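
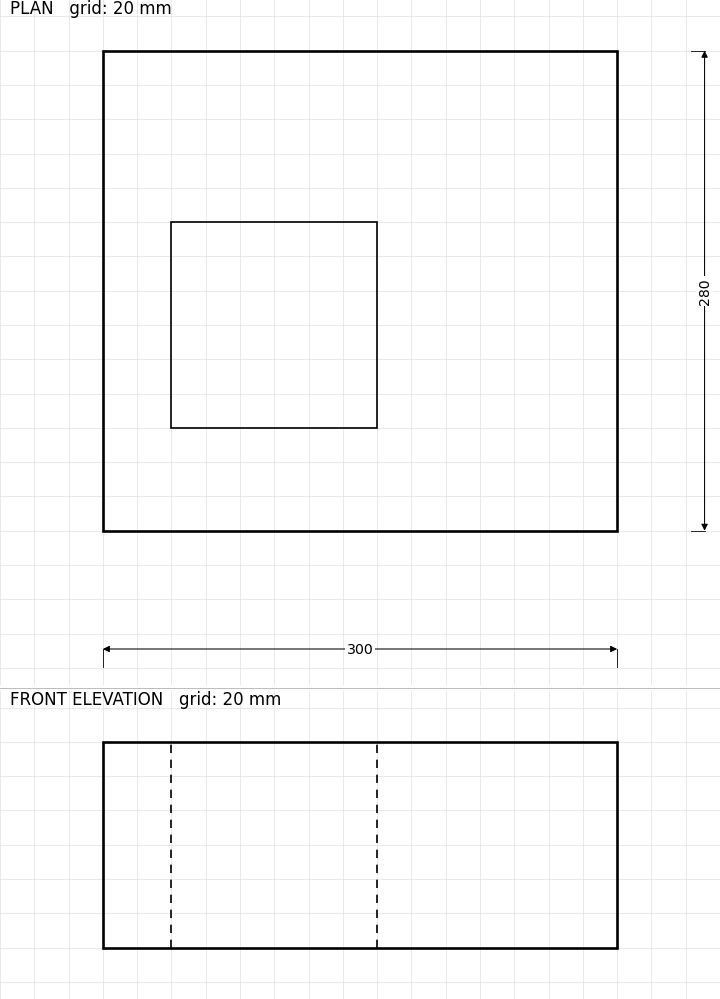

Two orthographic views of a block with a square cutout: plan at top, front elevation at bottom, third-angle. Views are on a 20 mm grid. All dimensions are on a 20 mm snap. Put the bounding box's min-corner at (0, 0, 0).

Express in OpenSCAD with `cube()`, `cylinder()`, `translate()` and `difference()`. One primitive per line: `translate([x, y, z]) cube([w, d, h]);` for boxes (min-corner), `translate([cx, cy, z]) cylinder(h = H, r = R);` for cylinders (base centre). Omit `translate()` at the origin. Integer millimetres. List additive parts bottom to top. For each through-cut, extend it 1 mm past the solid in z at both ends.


difference() {
  cube([300, 280, 120]);
  translate([40, 60, -1]) cube([120, 120, 122]);
}


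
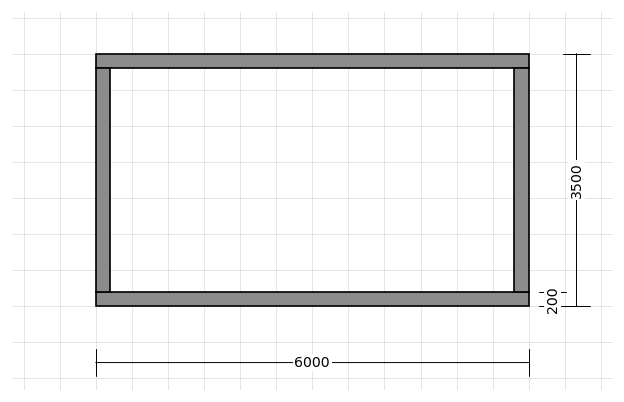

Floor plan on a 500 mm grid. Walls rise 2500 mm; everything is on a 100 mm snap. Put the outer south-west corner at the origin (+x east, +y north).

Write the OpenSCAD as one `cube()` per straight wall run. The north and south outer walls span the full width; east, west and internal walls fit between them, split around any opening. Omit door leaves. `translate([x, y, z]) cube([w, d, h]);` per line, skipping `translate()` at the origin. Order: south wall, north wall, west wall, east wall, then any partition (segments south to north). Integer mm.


cube([6000, 200, 2500]);
translate([0, 3300, 0]) cube([6000, 200, 2500]);
translate([0, 200, 0]) cube([200, 3100, 2500]);
translate([5800, 200, 0]) cube([200, 3100, 2500]);


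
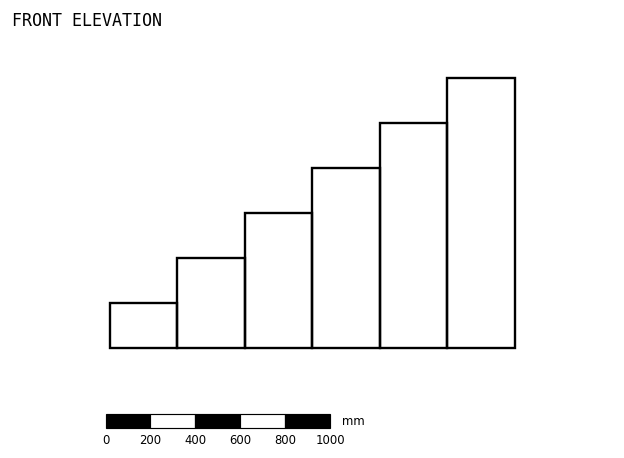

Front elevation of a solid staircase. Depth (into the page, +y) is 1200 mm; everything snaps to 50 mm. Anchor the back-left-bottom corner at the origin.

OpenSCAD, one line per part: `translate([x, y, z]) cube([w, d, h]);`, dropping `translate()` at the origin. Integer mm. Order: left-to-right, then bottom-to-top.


cube([300, 1200, 200]);
translate([300, 0, 0]) cube([300, 1200, 400]);
translate([600, 0, 0]) cube([300, 1200, 600]);
translate([900, 0, 0]) cube([300, 1200, 800]);
translate([1200, 0, 0]) cube([300, 1200, 1000]);
translate([1500, 0, 0]) cube([300, 1200, 1200]);


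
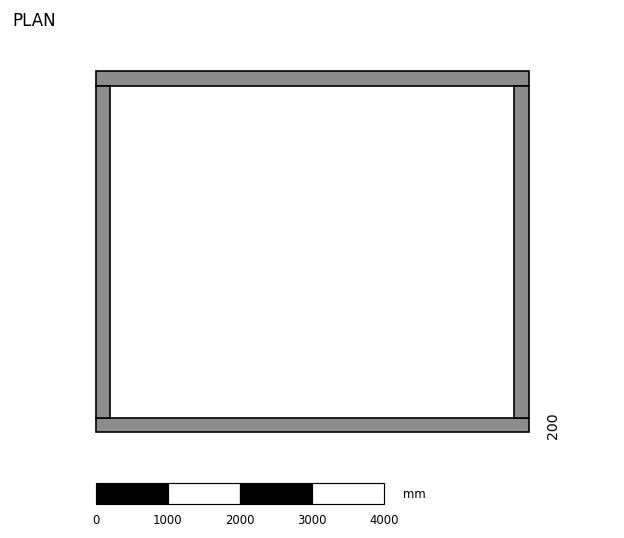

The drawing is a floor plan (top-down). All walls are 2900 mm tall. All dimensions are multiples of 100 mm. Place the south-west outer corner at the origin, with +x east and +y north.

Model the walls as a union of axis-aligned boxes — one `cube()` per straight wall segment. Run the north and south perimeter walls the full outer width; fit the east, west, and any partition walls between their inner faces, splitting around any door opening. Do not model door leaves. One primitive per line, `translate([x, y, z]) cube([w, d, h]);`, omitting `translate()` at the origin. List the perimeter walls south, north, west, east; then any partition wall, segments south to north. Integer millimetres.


cube([6000, 200, 2900]);
translate([0, 4800, 0]) cube([6000, 200, 2900]);
translate([0, 200, 0]) cube([200, 4600, 2900]);
translate([5800, 200, 0]) cube([200, 4600, 2900]);


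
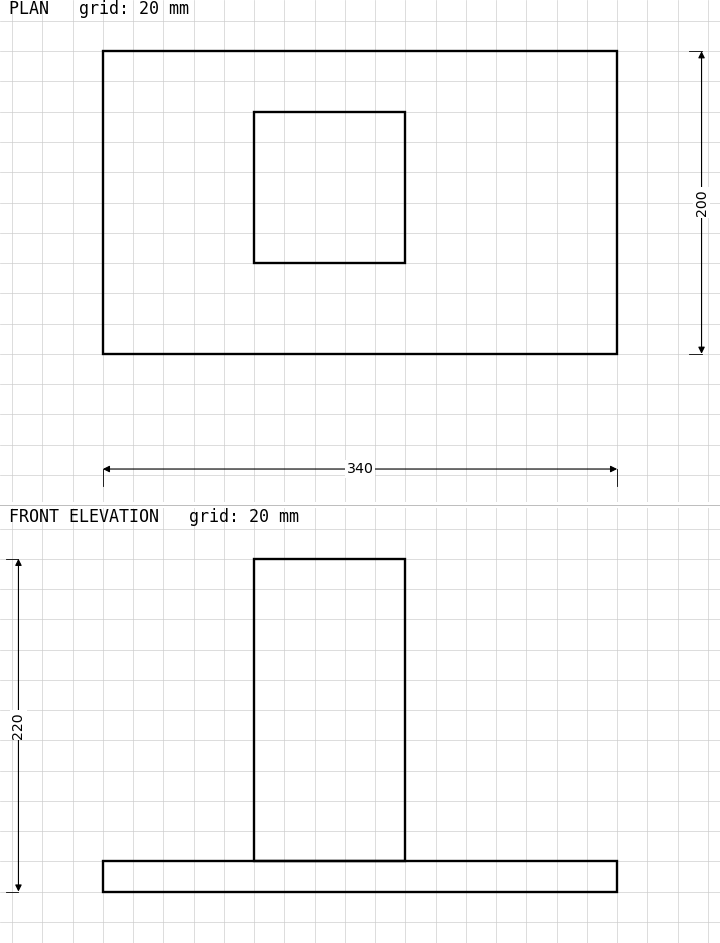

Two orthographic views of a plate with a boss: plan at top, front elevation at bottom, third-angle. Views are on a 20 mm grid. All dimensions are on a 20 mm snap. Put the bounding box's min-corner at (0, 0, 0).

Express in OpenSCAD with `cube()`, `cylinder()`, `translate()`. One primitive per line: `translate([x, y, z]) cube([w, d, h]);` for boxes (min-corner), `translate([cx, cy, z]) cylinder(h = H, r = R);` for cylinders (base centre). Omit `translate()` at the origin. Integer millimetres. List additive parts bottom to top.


cube([340, 200, 20]);
translate([100, 60, 20]) cube([100, 100, 200]);


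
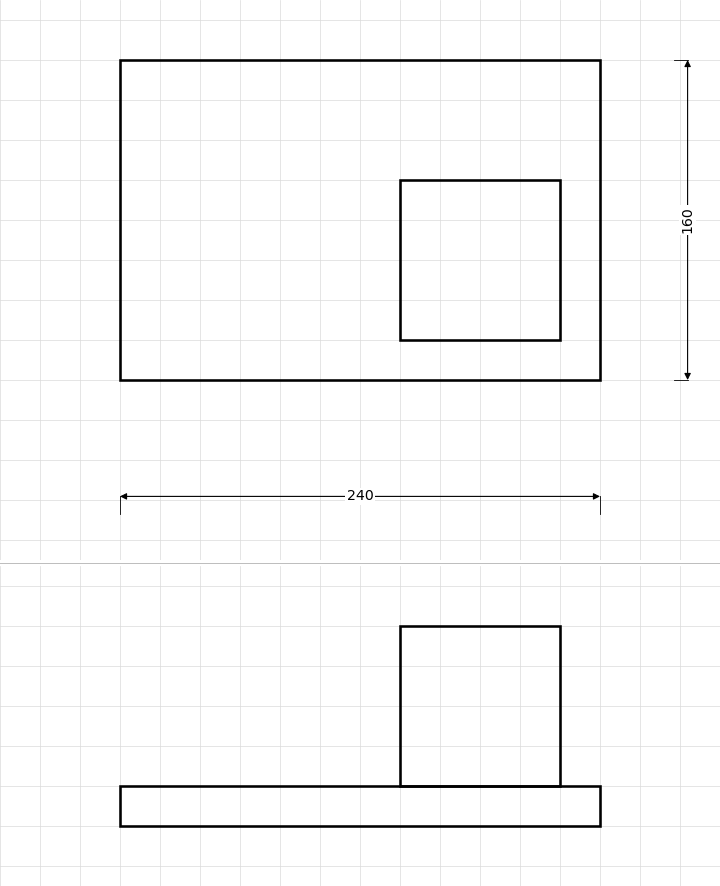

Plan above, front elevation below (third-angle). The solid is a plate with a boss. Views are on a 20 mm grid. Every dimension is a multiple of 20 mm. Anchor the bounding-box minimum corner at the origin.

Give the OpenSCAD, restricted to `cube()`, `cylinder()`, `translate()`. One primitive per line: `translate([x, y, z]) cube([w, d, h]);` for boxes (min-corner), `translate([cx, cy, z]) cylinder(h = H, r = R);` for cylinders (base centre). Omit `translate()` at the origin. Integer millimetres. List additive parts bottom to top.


cube([240, 160, 20]);
translate([140, 20, 20]) cube([80, 80, 80]);


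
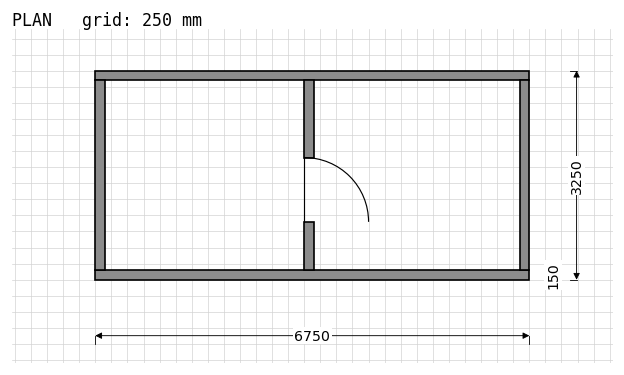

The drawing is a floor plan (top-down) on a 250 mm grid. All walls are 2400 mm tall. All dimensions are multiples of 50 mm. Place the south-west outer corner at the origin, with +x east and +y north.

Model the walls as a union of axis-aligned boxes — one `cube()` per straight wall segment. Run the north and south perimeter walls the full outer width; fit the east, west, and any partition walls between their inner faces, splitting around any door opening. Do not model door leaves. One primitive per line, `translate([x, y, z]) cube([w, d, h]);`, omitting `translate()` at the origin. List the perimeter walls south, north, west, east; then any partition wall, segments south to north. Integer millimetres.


cube([6750, 150, 2400]);
translate([0, 3100, 0]) cube([6750, 150, 2400]);
translate([0, 150, 0]) cube([150, 2950, 2400]);
translate([6600, 150, 0]) cube([150, 2950, 2400]);
translate([3250, 150, 0]) cube([150, 750, 2400]);
translate([3250, 1900, 0]) cube([150, 1200, 2400]);


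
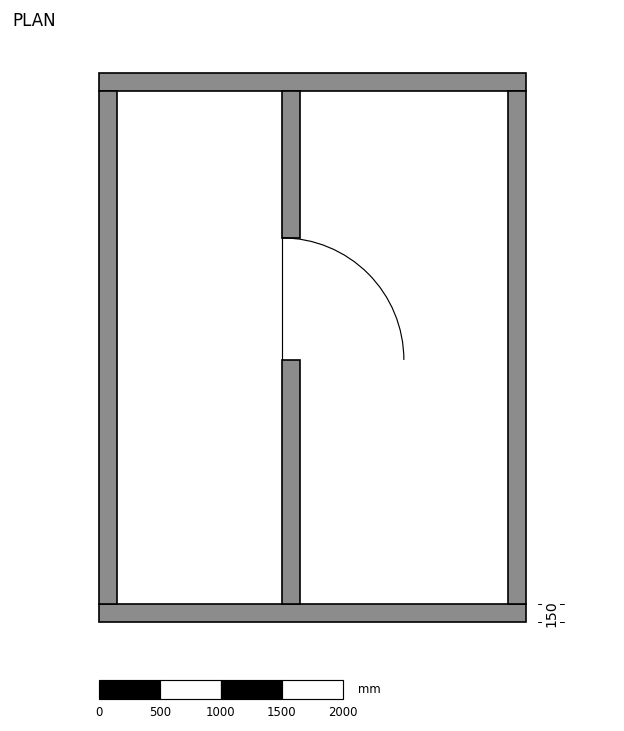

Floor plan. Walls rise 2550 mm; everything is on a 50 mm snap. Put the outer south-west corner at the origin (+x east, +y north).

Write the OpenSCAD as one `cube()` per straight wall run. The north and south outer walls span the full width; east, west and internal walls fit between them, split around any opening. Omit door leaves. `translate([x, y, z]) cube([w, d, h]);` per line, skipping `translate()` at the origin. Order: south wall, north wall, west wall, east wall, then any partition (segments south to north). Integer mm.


cube([3500, 150, 2550]);
translate([0, 4350, 0]) cube([3500, 150, 2550]);
translate([0, 150, 0]) cube([150, 4200, 2550]);
translate([3350, 150, 0]) cube([150, 4200, 2550]);
translate([1500, 150, 0]) cube([150, 2000, 2550]);
translate([1500, 3150, 0]) cube([150, 1200, 2550]);


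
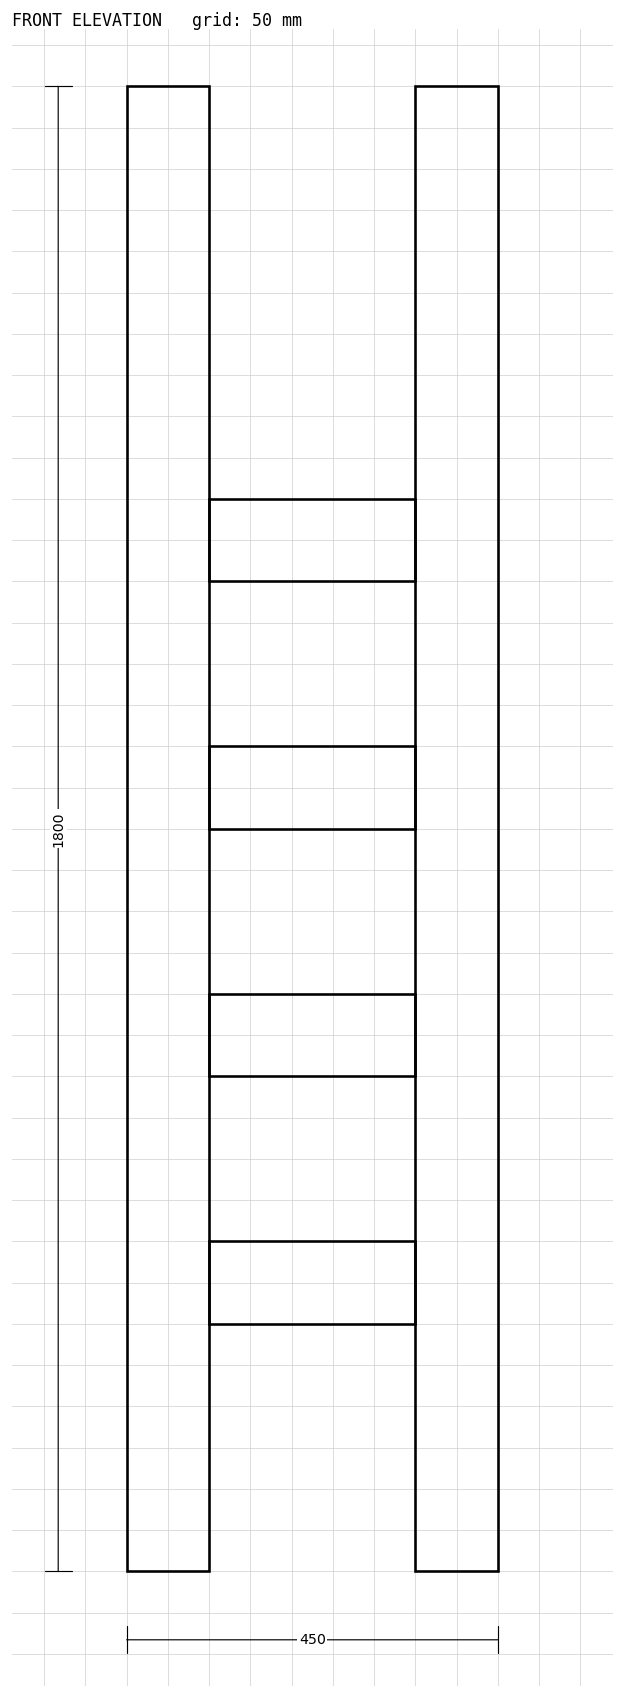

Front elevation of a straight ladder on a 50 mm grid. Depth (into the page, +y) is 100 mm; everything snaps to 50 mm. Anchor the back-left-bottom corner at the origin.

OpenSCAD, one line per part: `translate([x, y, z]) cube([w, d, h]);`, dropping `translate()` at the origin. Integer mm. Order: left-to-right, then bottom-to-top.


cube([100, 100, 1800]);
translate([100, 0, 300]) cube([250, 100, 100]);
translate([100, 0, 600]) cube([250, 100, 100]);
translate([100, 0, 900]) cube([250, 100, 100]);
translate([100, 0, 1200]) cube([250, 100, 100]);
translate([350, 0, 0]) cube([100, 100, 1800]);


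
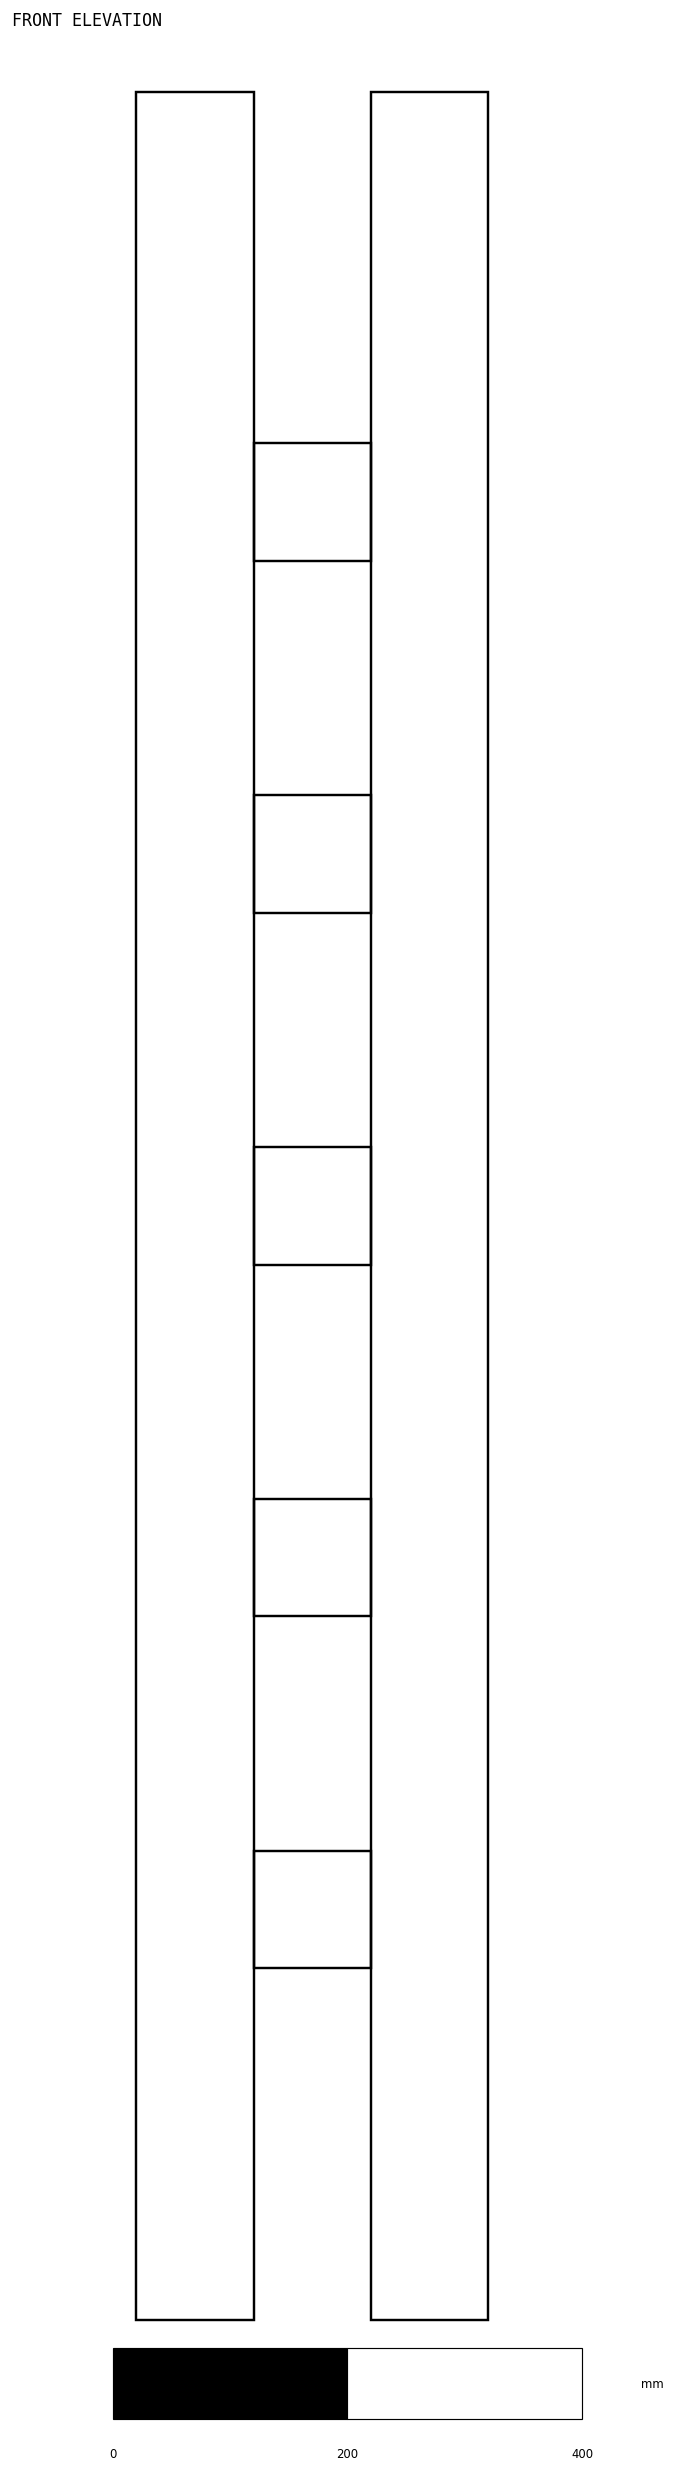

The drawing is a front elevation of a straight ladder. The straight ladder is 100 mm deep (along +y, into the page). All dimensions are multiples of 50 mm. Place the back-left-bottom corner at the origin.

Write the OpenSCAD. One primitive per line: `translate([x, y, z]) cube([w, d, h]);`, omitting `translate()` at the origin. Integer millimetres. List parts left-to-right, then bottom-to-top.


cube([100, 100, 1900]);
translate([100, 0, 300]) cube([100, 100, 100]);
translate([100, 0, 600]) cube([100, 100, 100]);
translate([100, 0, 900]) cube([100, 100, 100]);
translate([100, 0, 1200]) cube([100, 100, 100]);
translate([100, 0, 1500]) cube([100, 100, 100]);
translate([200, 0, 0]) cube([100, 100, 1900]);


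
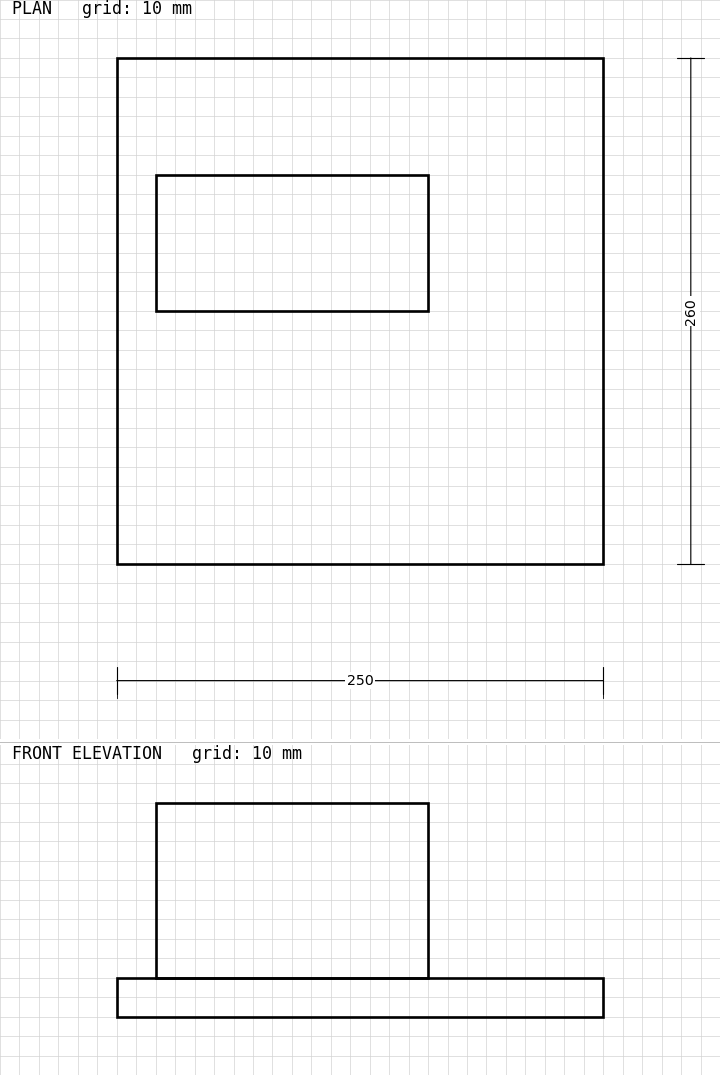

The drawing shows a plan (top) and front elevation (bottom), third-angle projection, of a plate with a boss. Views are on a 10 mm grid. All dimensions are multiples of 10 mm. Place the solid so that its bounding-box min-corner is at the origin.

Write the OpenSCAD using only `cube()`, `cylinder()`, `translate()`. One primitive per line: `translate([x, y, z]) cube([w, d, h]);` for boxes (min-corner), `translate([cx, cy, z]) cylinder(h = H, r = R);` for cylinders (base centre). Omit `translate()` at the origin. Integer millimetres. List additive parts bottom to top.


cube([250, 260, 20]);
translate([20, 130, 20]) cube([140, 70, 90]);


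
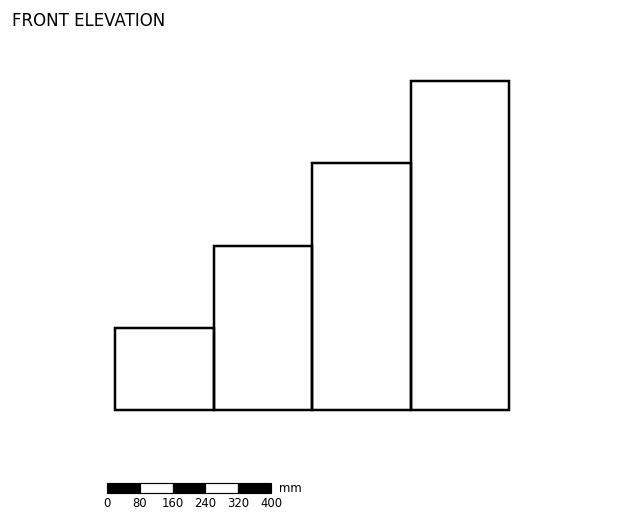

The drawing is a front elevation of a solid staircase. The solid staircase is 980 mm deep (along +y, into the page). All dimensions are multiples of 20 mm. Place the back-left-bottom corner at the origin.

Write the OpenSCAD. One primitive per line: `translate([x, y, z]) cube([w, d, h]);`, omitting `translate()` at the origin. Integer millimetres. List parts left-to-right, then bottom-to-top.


cube([240, 980, 200]);
translate([240, 0, 0]) cube([240, 980, 400]);
translate([480, 0, 0]) cube([240, 980, 600]);
translate([720, 0, 0]) cube([240, 980, 800]);


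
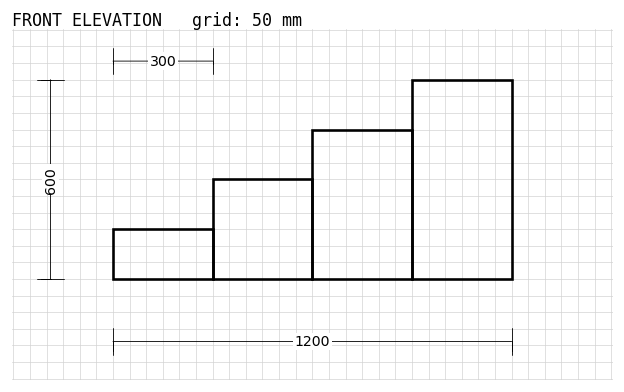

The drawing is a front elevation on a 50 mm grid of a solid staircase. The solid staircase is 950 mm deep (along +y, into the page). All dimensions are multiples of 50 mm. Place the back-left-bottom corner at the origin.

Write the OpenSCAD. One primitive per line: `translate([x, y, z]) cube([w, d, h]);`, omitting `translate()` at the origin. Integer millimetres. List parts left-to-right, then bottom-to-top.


cube([300, 950, 150]);
translate([300, 0, 0]) cube([300, 950, 300]);
translate([600, 0, 0]) cube([300, 950, 450]);
translate([900, 0, 0]) cube([300, 950, 600]);


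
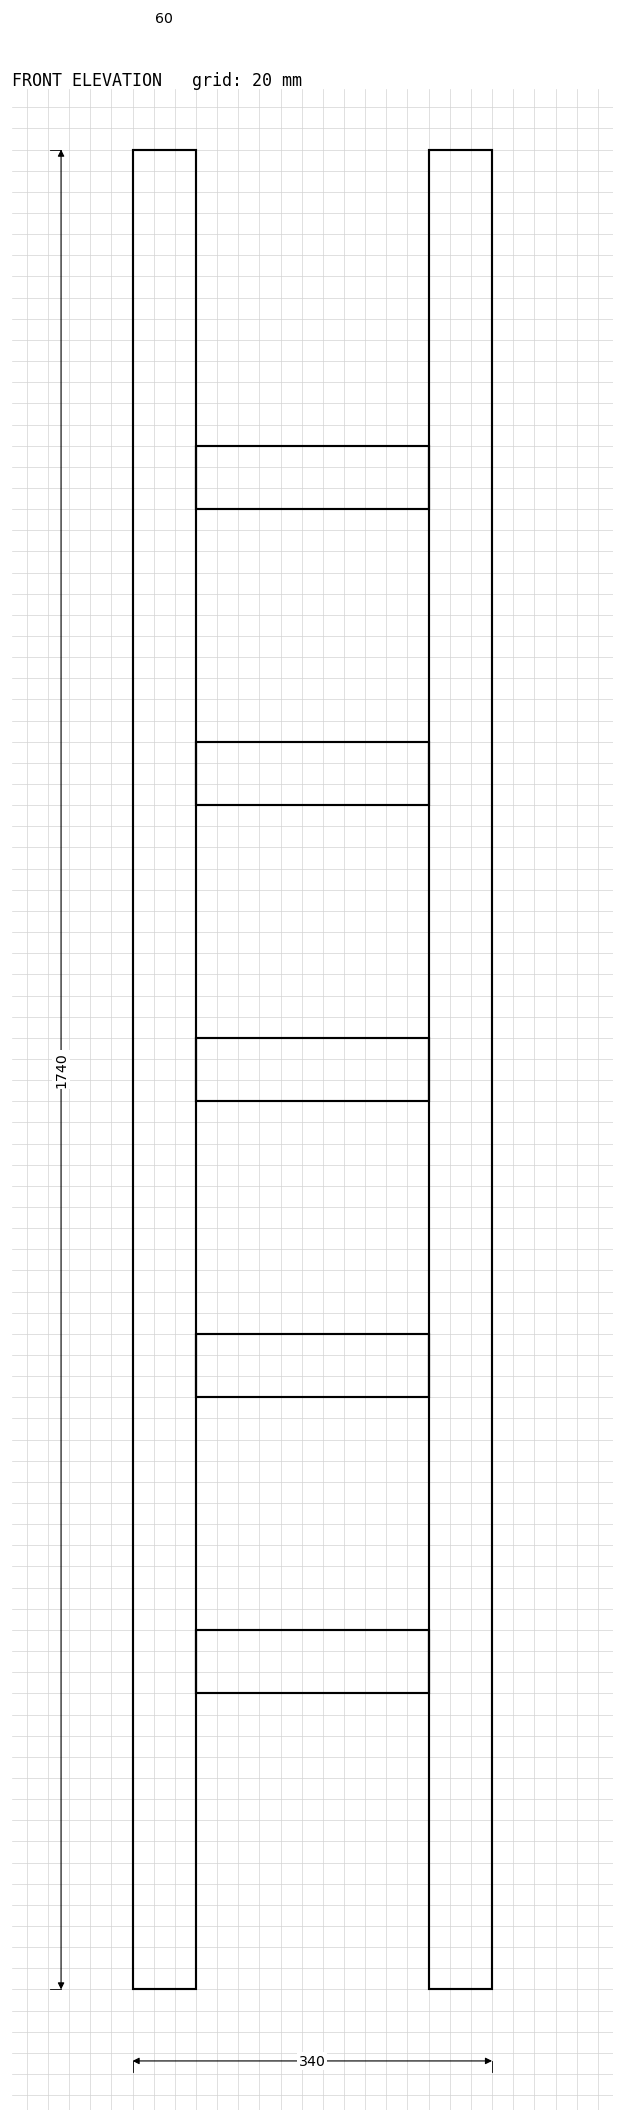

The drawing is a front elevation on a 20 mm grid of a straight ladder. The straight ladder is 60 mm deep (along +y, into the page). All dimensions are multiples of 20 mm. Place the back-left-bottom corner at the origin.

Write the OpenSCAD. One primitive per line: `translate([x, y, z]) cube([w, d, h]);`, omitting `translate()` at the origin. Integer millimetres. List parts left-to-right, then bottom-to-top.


cube([60, 60, 1740]);
translate([60, 0, 280]) cube([220, 60, 60]);
translate([60, 0, 560]) cube([220, 60, 60]);
translate([60, 0, 840]) cube([220, 60, 60]);
translate([60, 0, 1120]) cube([220, 60, 60]);
translate([60, 0, 1400]) cube([220, 60, 60]);
translate([280, 0, 0]) cube([60, 60, 1740]);


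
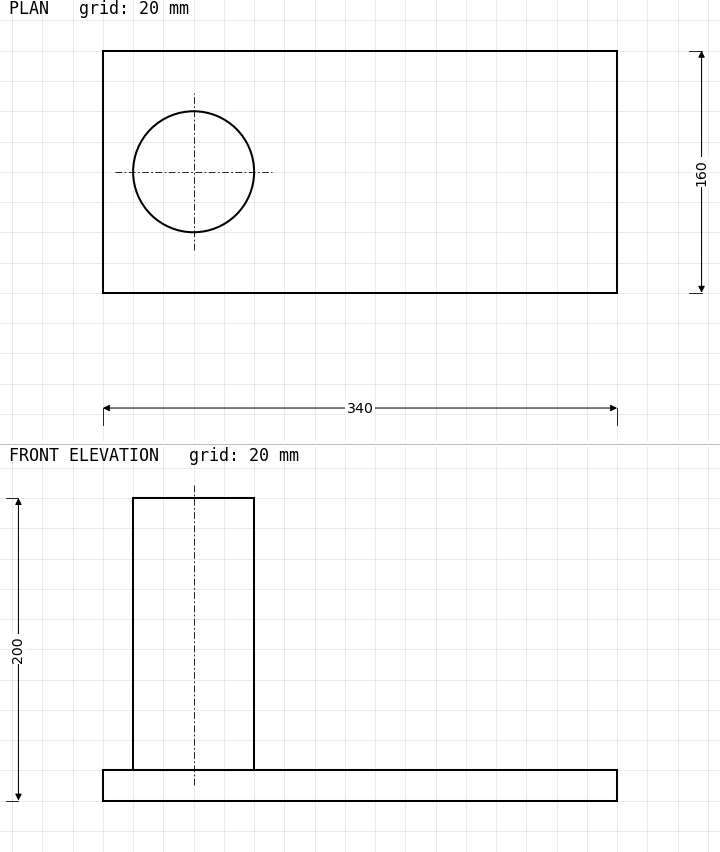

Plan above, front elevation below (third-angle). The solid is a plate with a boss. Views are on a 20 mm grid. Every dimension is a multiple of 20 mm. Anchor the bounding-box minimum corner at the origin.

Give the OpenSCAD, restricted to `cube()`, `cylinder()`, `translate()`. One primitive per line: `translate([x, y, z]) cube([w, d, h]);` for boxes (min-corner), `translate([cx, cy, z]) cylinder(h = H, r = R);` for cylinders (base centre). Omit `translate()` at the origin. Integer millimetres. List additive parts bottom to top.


cube([340, 160, 20]);
translate([60, 80, 20]) cylinder(h = 180, r = 40);


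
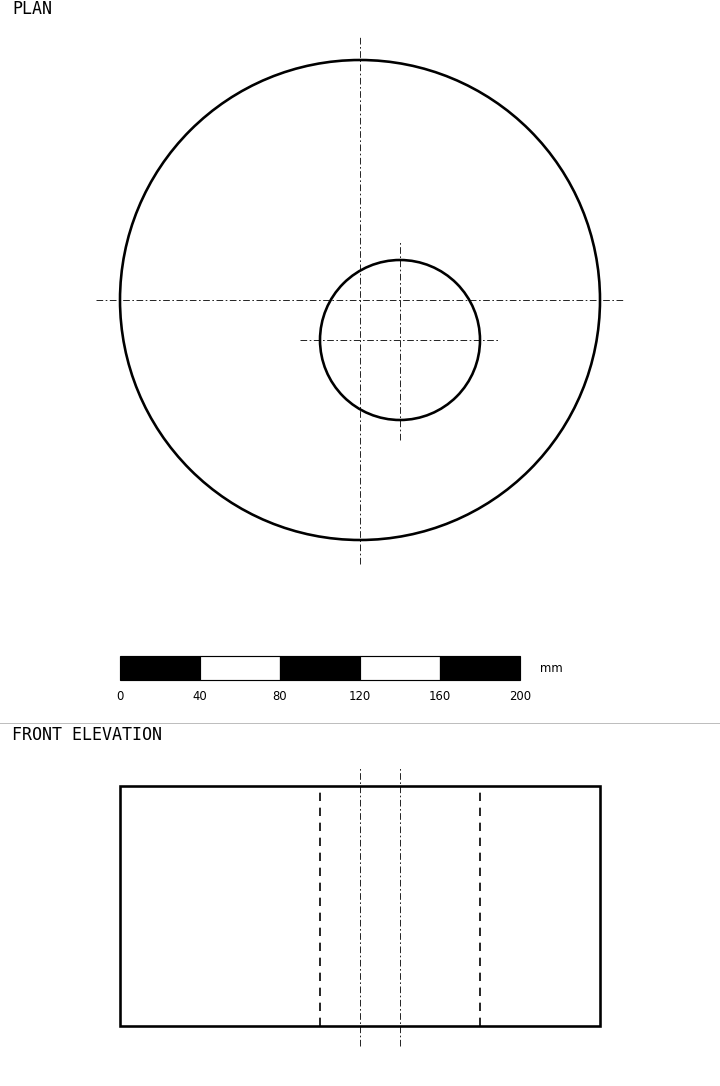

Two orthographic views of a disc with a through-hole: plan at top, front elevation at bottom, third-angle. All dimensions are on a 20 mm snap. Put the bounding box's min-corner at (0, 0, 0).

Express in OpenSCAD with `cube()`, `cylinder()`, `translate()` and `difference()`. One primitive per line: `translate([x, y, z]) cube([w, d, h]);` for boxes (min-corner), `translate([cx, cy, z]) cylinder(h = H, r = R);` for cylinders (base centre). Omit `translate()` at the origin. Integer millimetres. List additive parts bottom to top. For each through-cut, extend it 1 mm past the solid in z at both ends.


difference() {
  translate([120, 120, 0]) cylinder(h = 120, r = 120);
  translate([140, 100, -1]) cylinder(h = 122, r = 40);
}


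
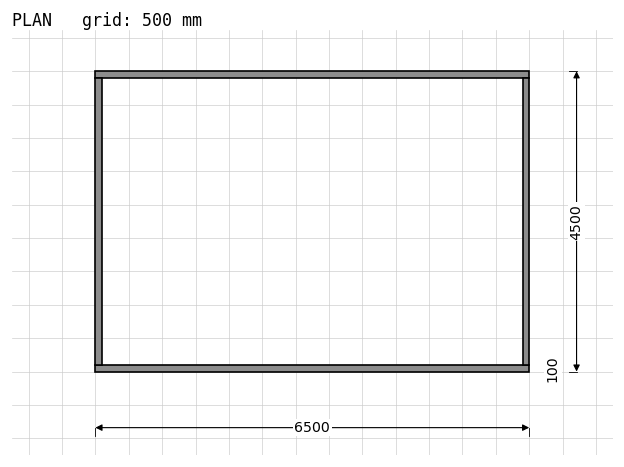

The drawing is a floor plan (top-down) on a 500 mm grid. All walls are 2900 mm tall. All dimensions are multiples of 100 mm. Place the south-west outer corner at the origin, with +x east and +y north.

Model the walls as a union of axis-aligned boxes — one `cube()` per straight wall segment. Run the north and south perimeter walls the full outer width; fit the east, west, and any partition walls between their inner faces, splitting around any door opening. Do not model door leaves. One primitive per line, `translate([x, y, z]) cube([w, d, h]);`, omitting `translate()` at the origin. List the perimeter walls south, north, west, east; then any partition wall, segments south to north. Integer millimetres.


cube([6500, 100, 2900]);
translate([0, 4400, 0]) cube([6500, 100, 2900]);
translate([0, 100, 0]) cube([100, 4300, 2900]);
translate([6400, 100, 0]) cube([100, 4300, 2900]);


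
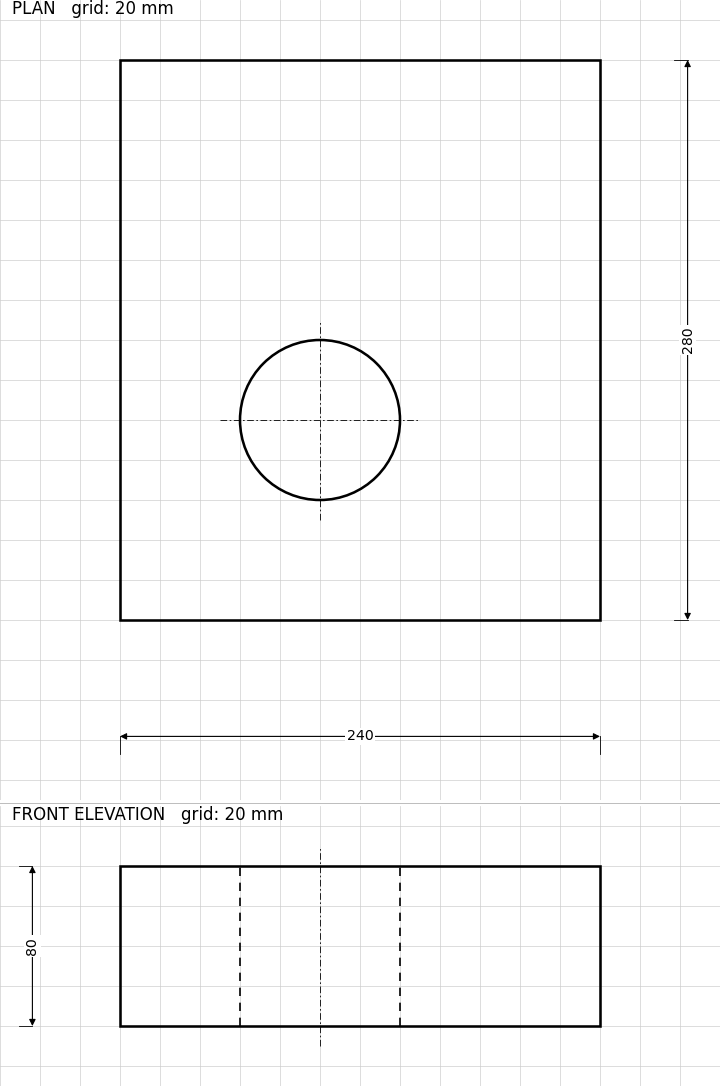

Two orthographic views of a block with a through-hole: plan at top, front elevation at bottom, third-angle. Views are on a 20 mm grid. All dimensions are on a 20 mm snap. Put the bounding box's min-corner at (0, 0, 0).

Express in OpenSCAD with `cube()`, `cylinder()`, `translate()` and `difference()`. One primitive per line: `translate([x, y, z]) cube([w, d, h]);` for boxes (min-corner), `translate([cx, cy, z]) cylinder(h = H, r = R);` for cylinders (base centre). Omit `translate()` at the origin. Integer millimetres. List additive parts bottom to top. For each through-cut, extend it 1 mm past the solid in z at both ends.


difference() {
  cube([240, 280, 80]);
  translate([100, 100, -1]) cylinder(h = 82, r = 40);
}


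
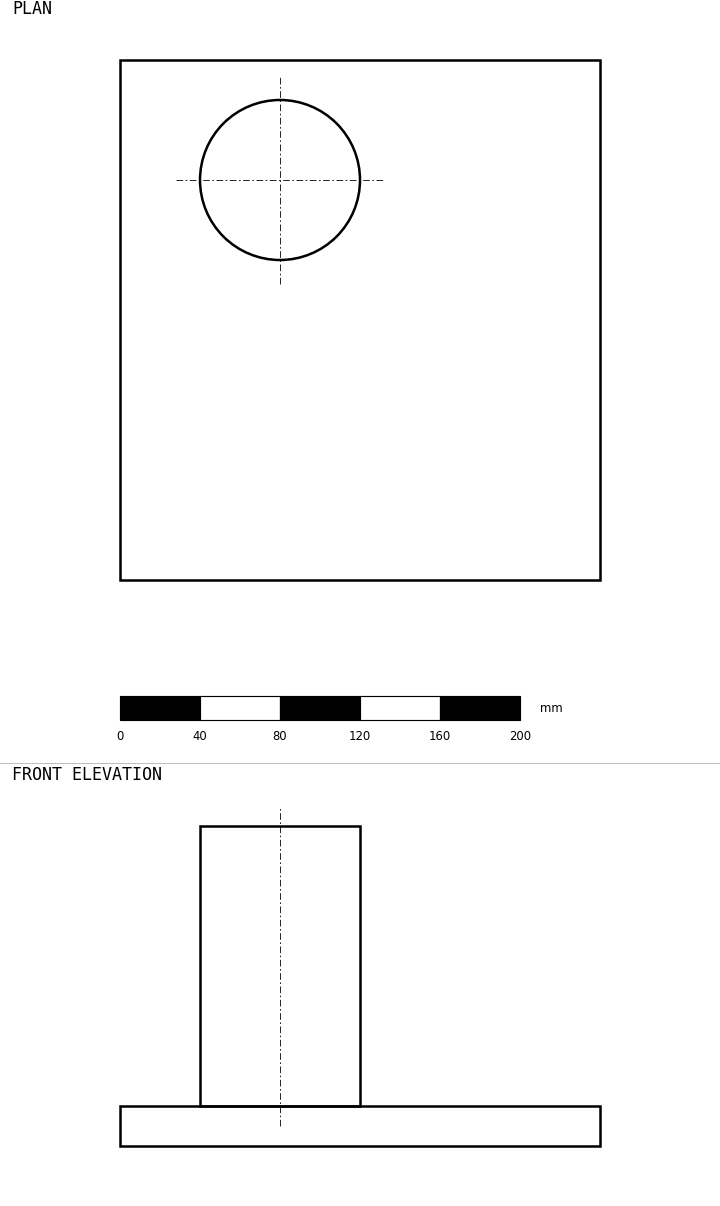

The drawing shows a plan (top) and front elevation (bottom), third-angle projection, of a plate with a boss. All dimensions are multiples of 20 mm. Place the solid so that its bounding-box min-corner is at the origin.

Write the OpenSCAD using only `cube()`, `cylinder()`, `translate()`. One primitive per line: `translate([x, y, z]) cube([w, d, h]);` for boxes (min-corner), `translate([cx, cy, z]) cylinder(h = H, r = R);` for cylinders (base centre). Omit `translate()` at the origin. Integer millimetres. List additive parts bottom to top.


cube([240, 260, 20]);
translate([80, 200, 20]) cylinder(h = 140, r = 40);


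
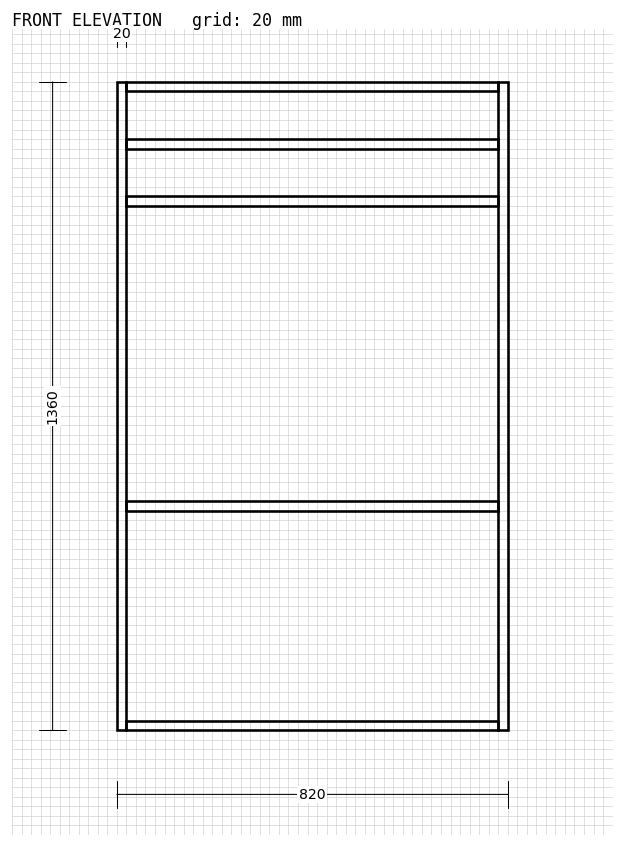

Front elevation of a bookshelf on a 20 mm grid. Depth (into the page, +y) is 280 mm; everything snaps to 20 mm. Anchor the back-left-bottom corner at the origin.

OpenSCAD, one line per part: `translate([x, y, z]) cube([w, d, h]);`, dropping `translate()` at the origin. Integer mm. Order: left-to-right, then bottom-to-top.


cube([20, 280, 1360]);
translate([20, 0, 0]) cube([780, 280, 20]);
translate([20, 0, 460]) cube([780, 280, 20]);
translate([20, 0, 1100]) cube([780, 280, 20]);
translate([20, 0, 1220]) cube([780, 280, 20]);
translate([20, 0, 1340]) cube([780, 280, 20]);
translate([800, 0, 0]) cube([20, 280, 1360]);


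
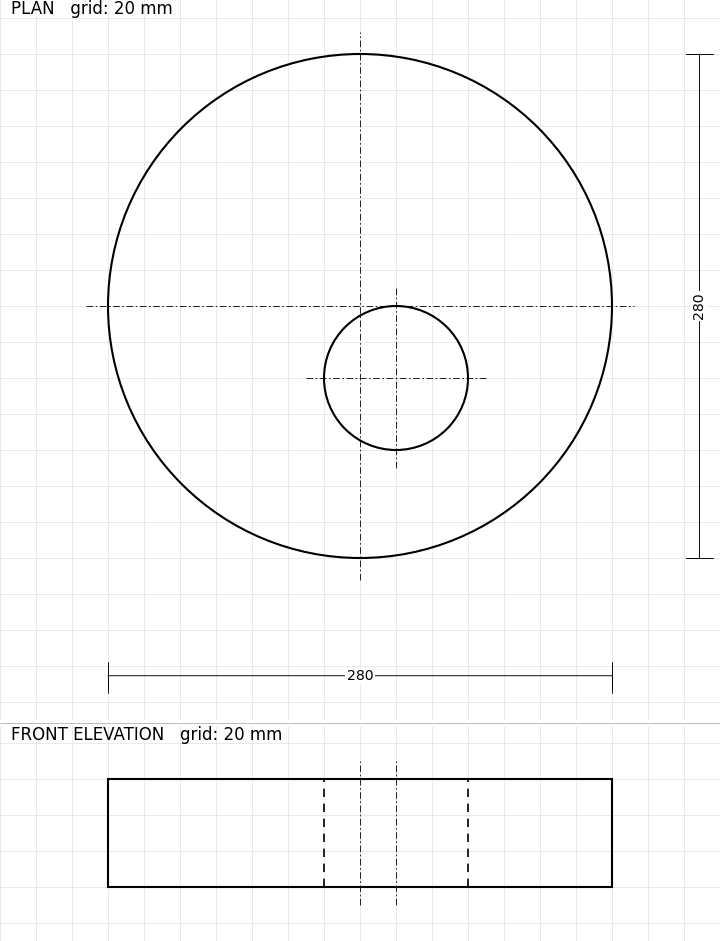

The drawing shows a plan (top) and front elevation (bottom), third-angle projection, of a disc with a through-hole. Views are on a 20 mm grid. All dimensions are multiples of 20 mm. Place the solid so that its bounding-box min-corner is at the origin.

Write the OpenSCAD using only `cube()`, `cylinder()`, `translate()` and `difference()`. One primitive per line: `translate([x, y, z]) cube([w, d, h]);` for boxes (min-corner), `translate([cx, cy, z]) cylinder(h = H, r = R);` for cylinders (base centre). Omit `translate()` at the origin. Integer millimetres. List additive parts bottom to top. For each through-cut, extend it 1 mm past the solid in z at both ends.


difference() {
  translate([140, 140, 0]) cylinder(h = 60, r = 140);
  translate([160, 100, -1]) cylinder(h = 62, r = 40);
}


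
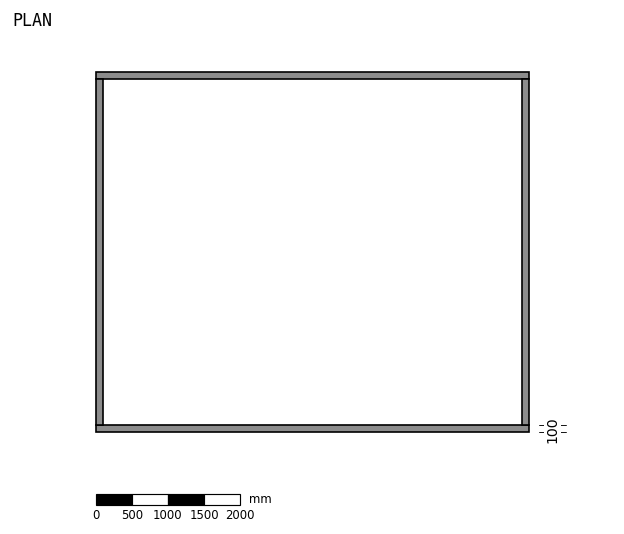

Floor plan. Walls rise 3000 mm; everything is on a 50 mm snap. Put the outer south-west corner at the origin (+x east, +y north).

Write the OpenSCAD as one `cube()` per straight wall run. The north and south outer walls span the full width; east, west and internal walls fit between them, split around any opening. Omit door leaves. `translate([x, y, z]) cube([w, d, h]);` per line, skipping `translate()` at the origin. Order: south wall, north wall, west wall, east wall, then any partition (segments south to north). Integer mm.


cube([6000, 100, 3000]);
translate([0, 4900, 0]) cube([6000, 100, 3000]);
translate([0, 100, 0]) cube([100, 4800, 3000]);
translate([5900, 100, 0]) cube([100, 4800, 3000]);


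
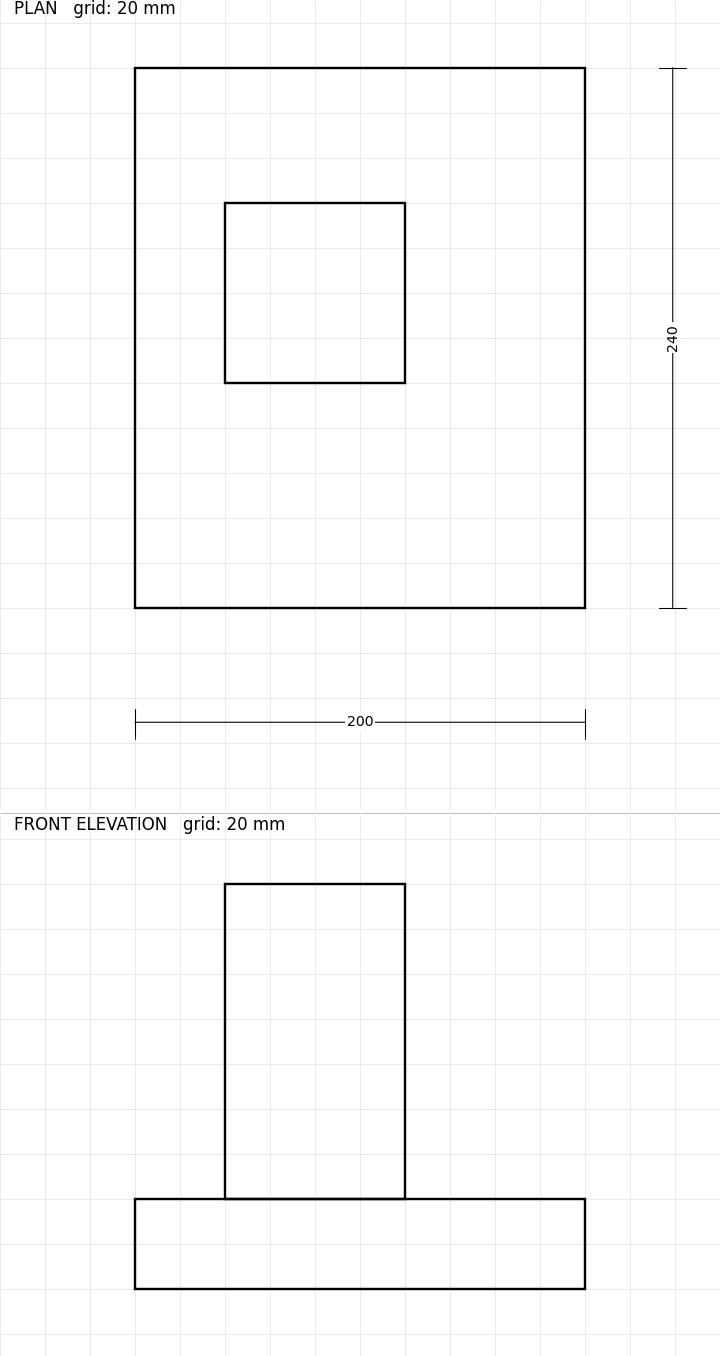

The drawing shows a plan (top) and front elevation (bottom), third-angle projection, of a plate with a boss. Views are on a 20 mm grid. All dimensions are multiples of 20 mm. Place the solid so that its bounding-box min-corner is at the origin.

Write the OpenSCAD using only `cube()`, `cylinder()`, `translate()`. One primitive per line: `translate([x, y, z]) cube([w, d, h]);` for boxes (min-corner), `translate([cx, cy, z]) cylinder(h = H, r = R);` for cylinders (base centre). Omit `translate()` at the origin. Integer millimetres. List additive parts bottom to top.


cube([200, 240, 40]);
translate([40, 100, 40]) cube([80, 80, 140]);


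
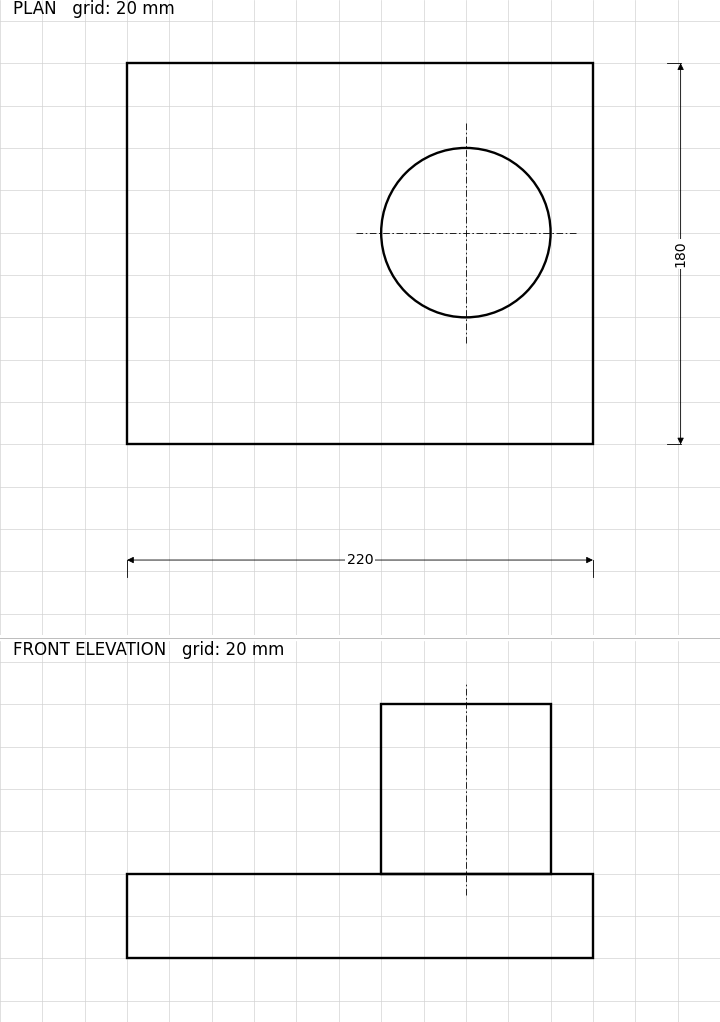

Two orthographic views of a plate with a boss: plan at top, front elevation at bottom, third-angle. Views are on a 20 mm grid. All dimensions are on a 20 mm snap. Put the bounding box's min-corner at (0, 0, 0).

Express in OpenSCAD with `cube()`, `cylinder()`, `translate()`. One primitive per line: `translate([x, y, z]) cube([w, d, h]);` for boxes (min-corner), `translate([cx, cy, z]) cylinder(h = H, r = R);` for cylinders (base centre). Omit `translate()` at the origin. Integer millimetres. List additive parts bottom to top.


cube([220, 180, 40]);
translate([160, 100, 40]) cylinder(h = 80, r = 40);


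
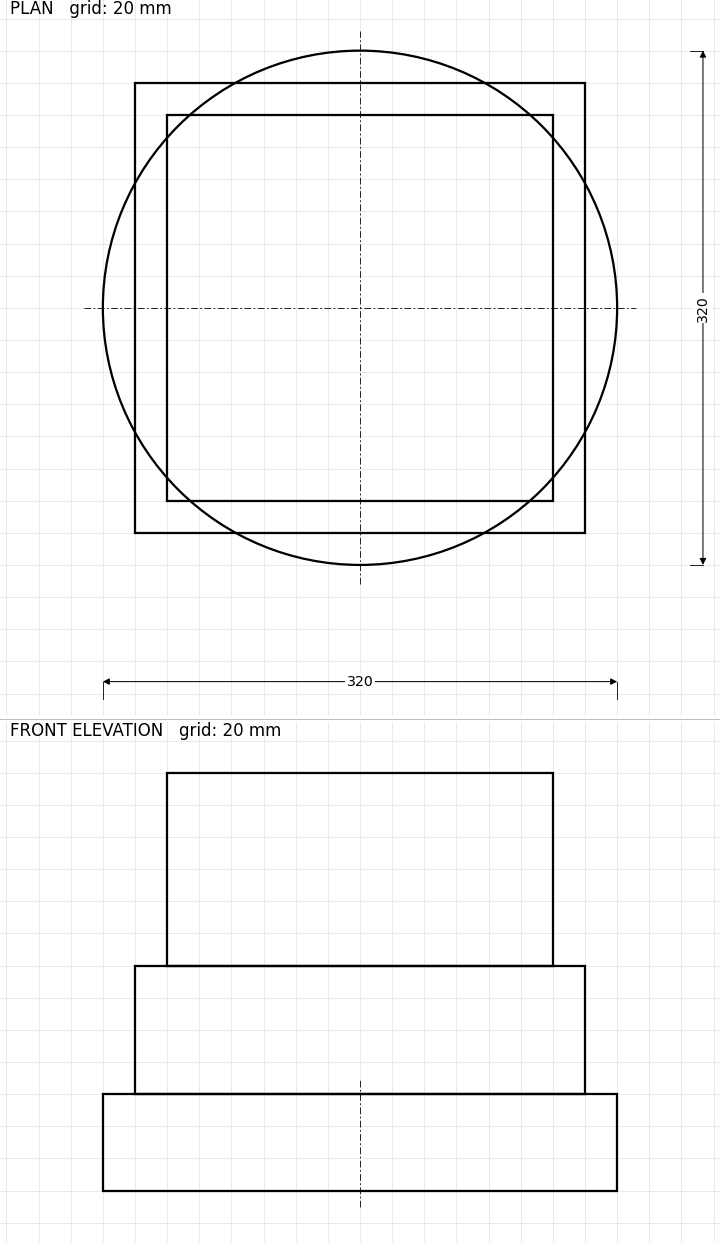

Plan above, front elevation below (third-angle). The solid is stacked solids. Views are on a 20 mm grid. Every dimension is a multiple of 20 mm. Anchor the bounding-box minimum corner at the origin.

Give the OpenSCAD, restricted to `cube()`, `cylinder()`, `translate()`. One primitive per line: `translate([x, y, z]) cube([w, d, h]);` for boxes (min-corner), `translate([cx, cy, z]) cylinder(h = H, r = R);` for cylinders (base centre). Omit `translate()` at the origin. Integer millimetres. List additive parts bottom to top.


translate([160, 160, 0]) cylinder(h = 60, r = 160);
translate([20, 20, 60]) cube([280, 280, 80]);
translate([40, 40, 140]) cube([240, 240, 120]);


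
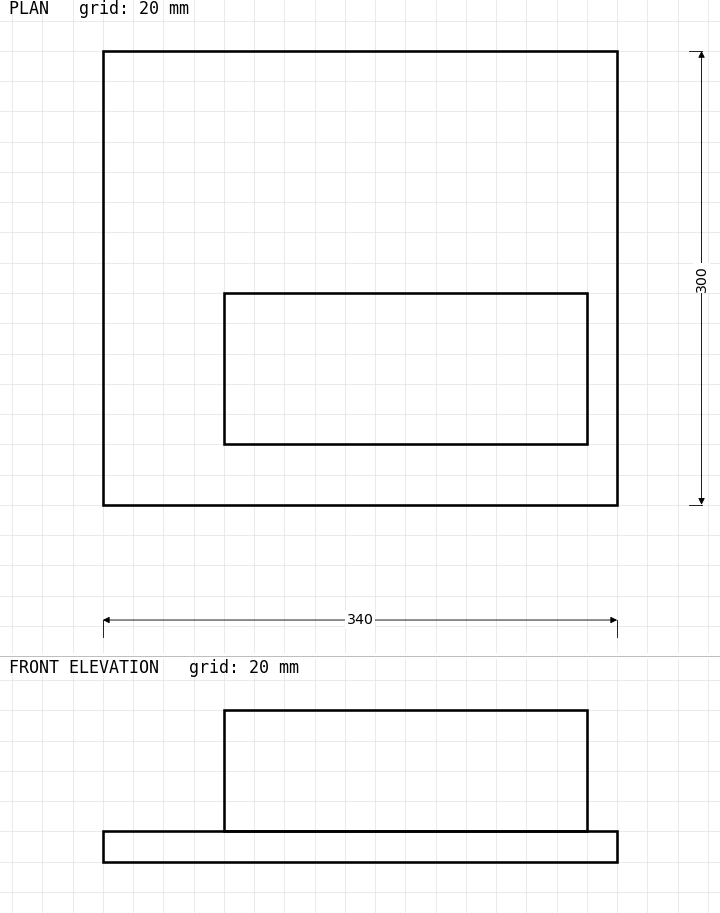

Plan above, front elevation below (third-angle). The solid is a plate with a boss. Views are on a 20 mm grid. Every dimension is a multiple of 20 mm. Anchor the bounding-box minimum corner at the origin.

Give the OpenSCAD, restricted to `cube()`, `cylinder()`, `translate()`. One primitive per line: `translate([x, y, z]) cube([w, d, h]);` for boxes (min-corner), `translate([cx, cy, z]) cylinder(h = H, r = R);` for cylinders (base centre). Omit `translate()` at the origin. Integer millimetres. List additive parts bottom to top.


cube([340, 300, 20]);
translate([80, 40, 20]) cube([240, 100, 80]);


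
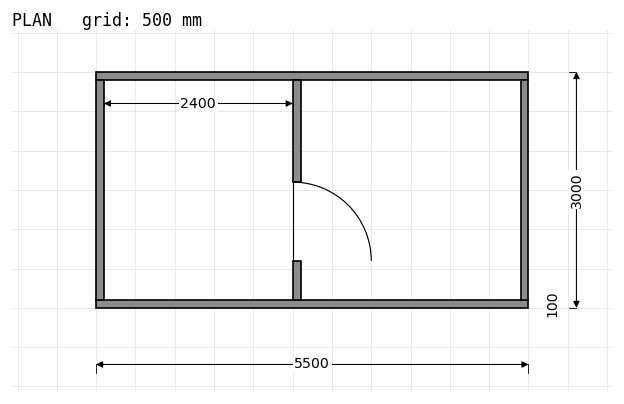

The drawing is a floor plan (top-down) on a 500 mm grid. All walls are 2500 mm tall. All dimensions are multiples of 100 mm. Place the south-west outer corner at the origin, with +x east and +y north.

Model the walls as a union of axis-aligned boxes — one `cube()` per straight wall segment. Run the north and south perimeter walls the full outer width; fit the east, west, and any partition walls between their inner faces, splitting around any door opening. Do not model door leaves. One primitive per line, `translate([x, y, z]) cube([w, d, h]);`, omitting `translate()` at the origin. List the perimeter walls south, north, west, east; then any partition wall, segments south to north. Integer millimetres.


cube([5500, 100, 2500]);
translate([0, 2900, 0]) cube([5500, 100, 2500]);
translate([0, 100, 0]) cube([100, 2800, 2500]);
translate([5400, 100, 0]) cube([100, 2800, 2500]);
translate([2500, 100, 0]) cube([100, 500, 2500]);
translate([2500, 1600, 0]) cube([100, 1300, 2500]);


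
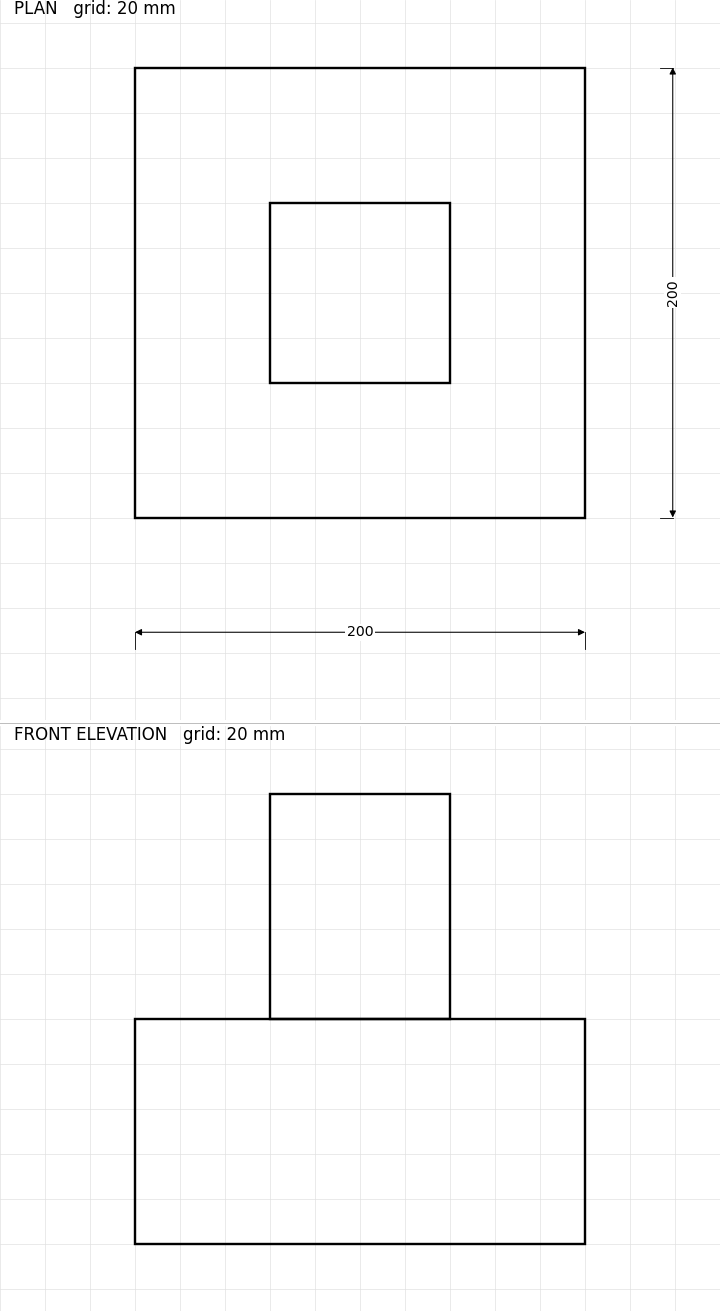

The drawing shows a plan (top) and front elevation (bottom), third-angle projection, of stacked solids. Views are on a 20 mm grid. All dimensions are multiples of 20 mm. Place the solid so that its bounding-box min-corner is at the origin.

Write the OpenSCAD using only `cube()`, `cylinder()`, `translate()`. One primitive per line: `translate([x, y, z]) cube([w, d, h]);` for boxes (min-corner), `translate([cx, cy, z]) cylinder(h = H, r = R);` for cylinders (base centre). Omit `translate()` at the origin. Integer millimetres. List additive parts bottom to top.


cube([200, 200, 100]);
translate([60, 60, 100]) cube([80, 80, 100]);


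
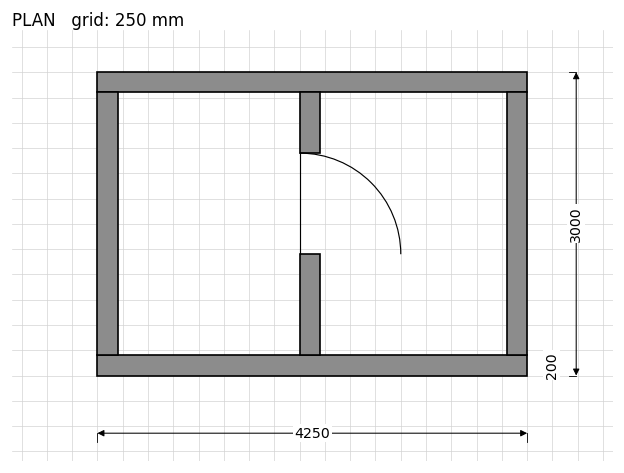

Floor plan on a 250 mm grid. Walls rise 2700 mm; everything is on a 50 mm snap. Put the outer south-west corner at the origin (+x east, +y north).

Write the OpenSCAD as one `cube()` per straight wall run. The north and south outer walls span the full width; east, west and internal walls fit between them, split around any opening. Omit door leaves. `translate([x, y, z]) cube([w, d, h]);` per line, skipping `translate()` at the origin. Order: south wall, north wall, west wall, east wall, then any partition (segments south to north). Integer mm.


cube([4250, 200, 2700]);
translate([0, 2800, 0]) cube([4250, 200, 2700]);
translate([0, 200, 0]) cube([200, 2600, 2700]);
translate([4050, 200, 0]) cube([200, 2600, 2700]);
translate([2000, 200, 0]) cube([200, 1000, 2700]);
translate([2000, 2200, 0]) cube([200, 600, 2700]);


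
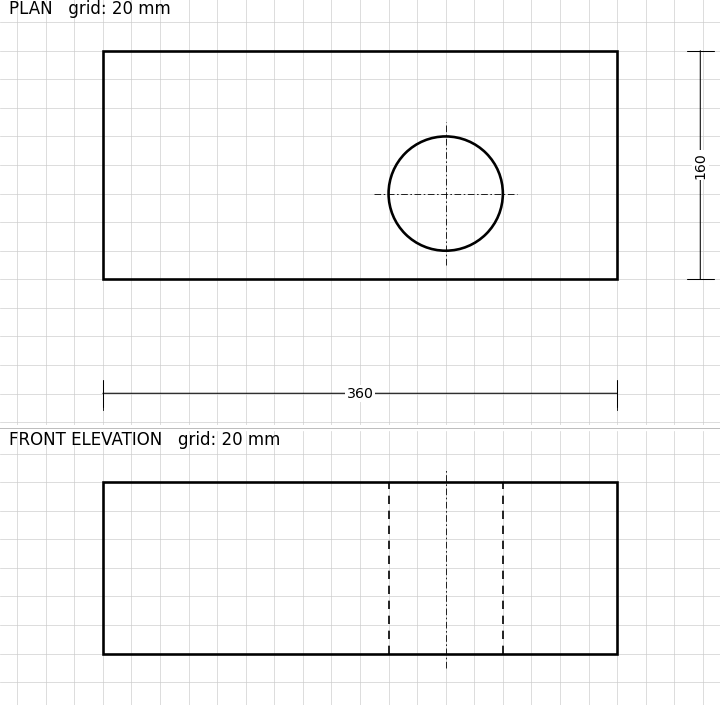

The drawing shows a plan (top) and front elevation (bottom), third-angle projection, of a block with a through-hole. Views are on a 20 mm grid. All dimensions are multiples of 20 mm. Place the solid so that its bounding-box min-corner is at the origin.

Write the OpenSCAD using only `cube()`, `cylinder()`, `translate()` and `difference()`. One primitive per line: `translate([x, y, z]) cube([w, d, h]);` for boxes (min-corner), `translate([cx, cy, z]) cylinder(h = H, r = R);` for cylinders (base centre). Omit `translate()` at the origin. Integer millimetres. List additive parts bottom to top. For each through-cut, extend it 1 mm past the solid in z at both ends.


difference() {
  cube([360, 160, 120]);
  translate([240, 60, -1]) cylinder(h = 122, r = 40);
}


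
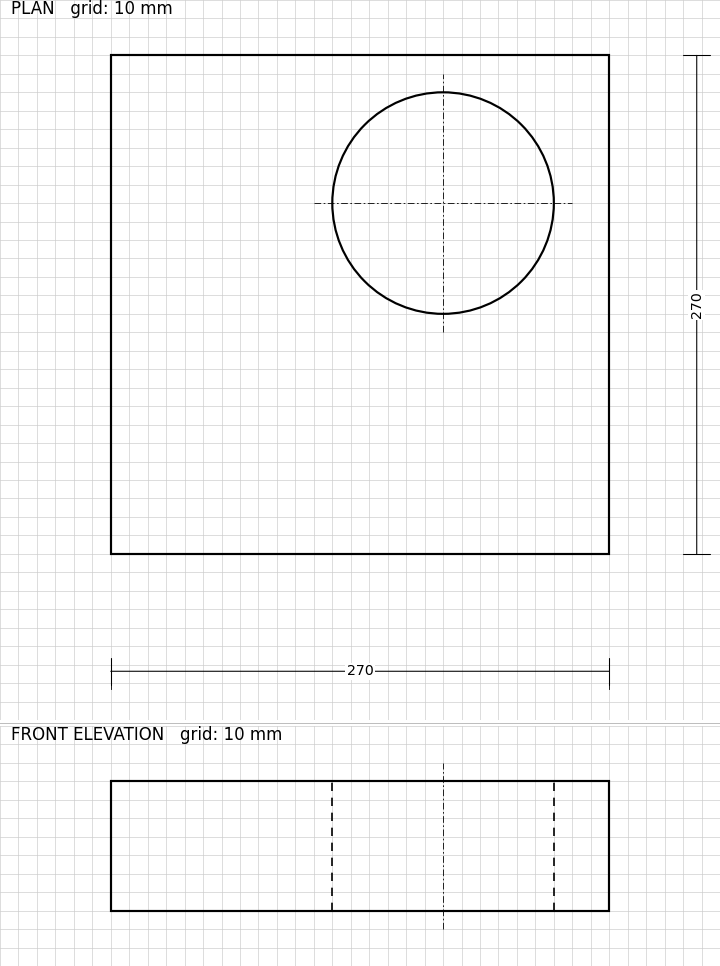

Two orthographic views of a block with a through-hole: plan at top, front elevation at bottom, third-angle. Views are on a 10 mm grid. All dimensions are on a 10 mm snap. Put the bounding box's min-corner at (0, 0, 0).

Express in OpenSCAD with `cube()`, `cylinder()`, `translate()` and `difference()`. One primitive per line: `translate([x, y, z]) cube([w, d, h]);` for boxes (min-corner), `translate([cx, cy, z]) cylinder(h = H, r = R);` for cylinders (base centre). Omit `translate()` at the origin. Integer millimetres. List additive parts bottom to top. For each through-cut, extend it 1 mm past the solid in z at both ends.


difference() {
  cube([270, 270, 70]);
  translate([180, 190, -1]) cylinder(h = 72, r = 60);
}


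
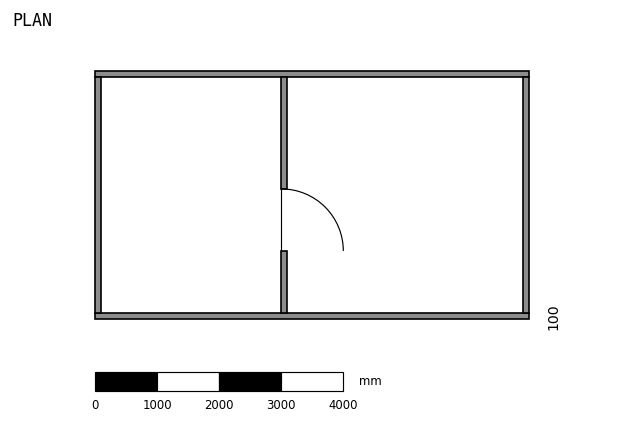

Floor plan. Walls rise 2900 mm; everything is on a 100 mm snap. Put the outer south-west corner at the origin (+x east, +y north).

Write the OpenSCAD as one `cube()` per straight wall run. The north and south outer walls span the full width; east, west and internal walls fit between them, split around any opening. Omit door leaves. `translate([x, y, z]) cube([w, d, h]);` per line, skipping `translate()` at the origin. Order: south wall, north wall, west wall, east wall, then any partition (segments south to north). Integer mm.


cube([7000, 100, 2900]);
translate([0, 3900, 0]) cube([7000, 100, 2900]);
translate([0, 100, 0]) cube([100, 3800, 2900]);
translate([6900, 100, 0]) cube([100, 3800, 2900]);
translate([3000, 100, 0]) cube([100, 1000, 2900]);
translate([3000, 2100, 0]) cube([100, 1800, 2900]);


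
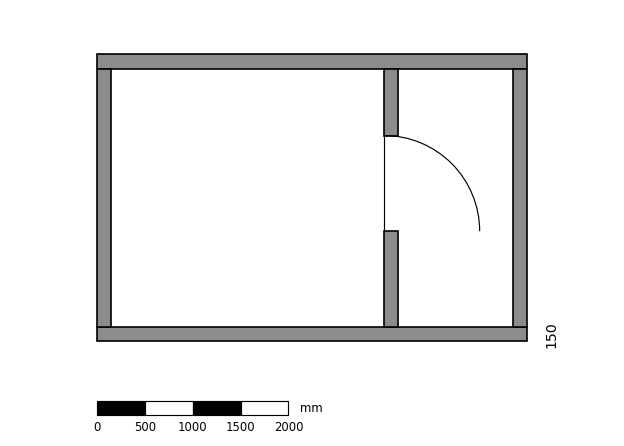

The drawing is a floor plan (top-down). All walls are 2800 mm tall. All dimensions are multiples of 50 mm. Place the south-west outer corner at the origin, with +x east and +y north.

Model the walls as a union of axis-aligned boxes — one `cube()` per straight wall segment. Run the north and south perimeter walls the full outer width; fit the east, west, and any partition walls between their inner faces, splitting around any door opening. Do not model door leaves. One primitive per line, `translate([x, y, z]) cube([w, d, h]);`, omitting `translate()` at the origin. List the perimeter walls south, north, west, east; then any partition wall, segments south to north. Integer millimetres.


cube([4500, 150, 2800]);
translate([0, 2850, 0]) cube([4500, 150, 2800]);
translate([0, 150, 0]) cube([150, 2700, 2800]);
translate([4350, 150, 0]) cube([150, 2700, 2800]);
translate([3000, 150, 0]) cube([150, 1000, 2800]);
translate([3000, 2150, 0]) cube([150, 700, 2800]);


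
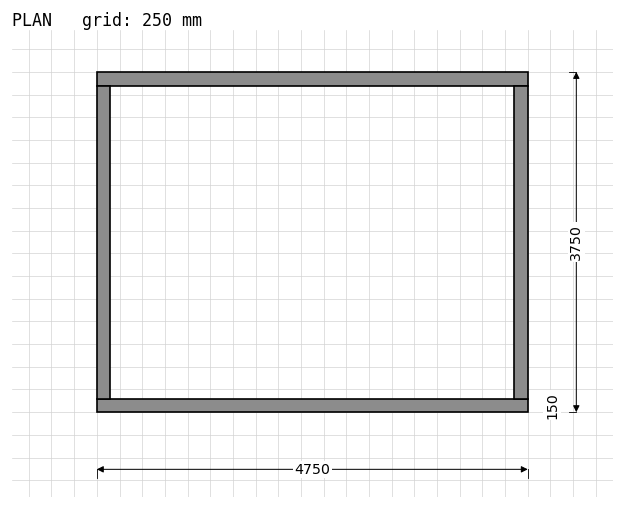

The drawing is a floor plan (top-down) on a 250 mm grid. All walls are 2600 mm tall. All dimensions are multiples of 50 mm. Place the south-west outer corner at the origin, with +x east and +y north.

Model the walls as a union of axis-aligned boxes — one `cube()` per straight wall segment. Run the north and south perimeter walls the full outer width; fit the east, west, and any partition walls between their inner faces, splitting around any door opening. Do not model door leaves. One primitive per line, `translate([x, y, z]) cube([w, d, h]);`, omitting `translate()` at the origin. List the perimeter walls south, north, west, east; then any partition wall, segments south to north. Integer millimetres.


cube([4750, 150, 2600]);
translate([0, 3600, 0]) cube([4750, 150, 2600]);
translate([0, 150, 0]) cube([150, 3450, 2600]);
translate([4600, 150, 0]) cube([150, 3450, 2600]);


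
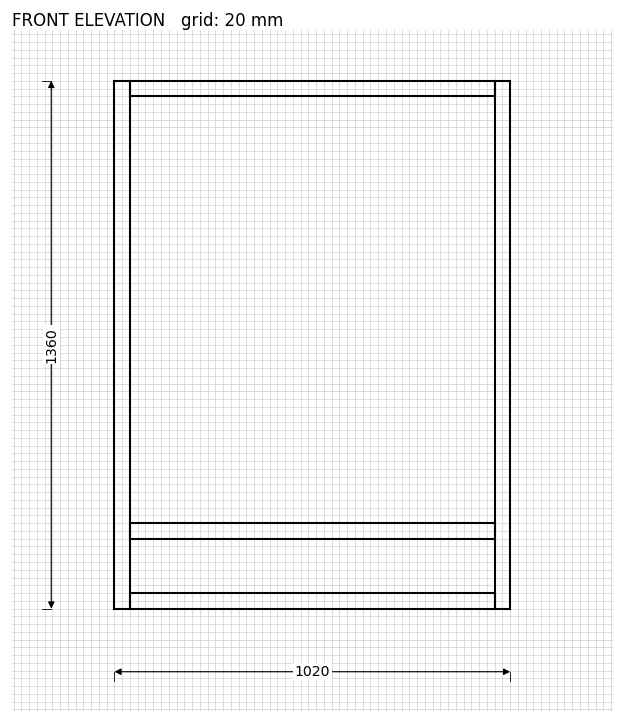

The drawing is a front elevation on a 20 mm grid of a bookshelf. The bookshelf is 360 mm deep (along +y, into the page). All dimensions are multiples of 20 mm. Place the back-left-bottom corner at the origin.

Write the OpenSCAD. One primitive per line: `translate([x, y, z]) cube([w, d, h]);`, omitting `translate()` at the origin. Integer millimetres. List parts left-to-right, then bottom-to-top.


cube([40, 360, 1360]);
translate([40, 0, 0]) cube([940, 360, 40]);
translate([40, 0, 180]) cube([940, 360, 40]);
translate([40, 0, 1320]) cube([940, 360, 40]);
translate([980, 0, 0]) cube([40, 360, 1360]);


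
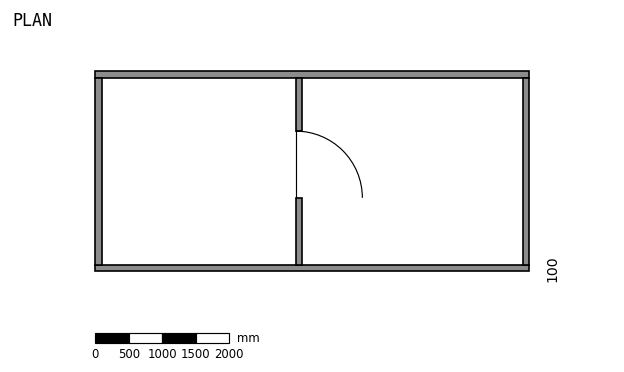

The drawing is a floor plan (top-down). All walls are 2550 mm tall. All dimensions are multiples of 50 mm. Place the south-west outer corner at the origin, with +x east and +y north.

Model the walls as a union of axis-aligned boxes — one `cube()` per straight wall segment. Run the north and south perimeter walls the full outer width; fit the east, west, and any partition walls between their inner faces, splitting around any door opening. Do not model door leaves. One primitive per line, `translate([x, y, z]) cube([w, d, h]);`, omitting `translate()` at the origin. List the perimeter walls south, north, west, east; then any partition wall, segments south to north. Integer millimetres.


cube([6500, 100, 2550]);
translate([0, 2900, 0]) cube([6500, 100, 2550]);
translate([0, 100, 0]) cube([100, 2800, 2550]);
translate([6400, 100, 0]) cube([100, 2800, 2550]);
translate([3000, 100, 0]) cube([100, 1000, 2550]);
translate([3000, 2100, 0]) cube([100, 800, 2550]);


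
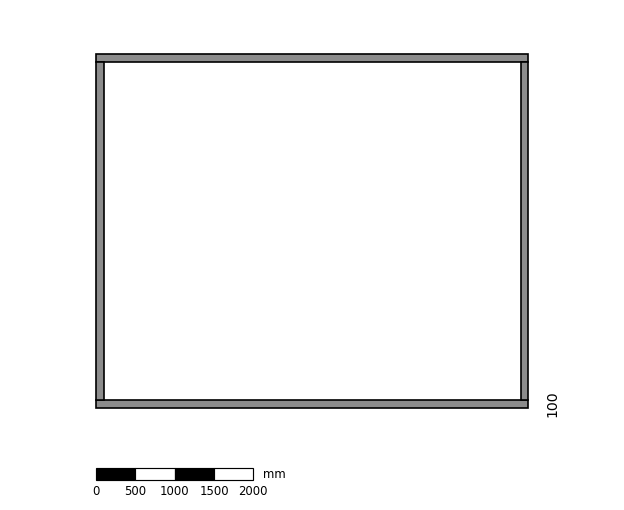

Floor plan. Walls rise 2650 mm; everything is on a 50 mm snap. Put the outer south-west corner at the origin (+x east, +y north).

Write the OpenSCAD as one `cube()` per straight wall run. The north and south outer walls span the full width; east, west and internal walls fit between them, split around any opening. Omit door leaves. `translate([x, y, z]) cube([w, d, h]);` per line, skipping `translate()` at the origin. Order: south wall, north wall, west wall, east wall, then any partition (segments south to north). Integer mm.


cube([5500, 100, 2650]);
translate([0, 4400, 0]) cube([5500, 100, 2650]);
translate([0, 100, 0]) cube([100, 4300, 2650]);
translate([5400, 100, 0]) cube([100, 4300, 2650]);
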